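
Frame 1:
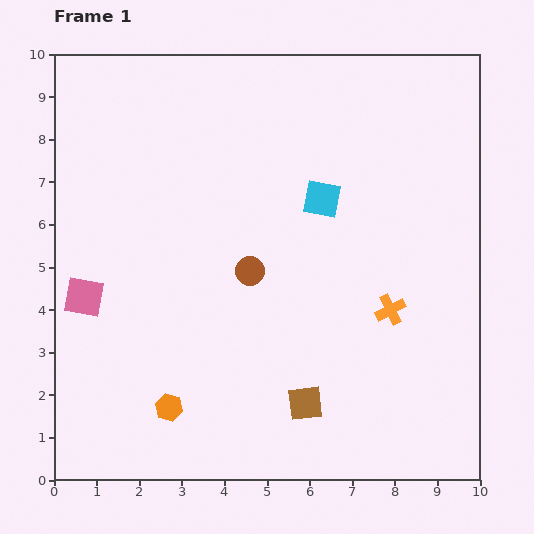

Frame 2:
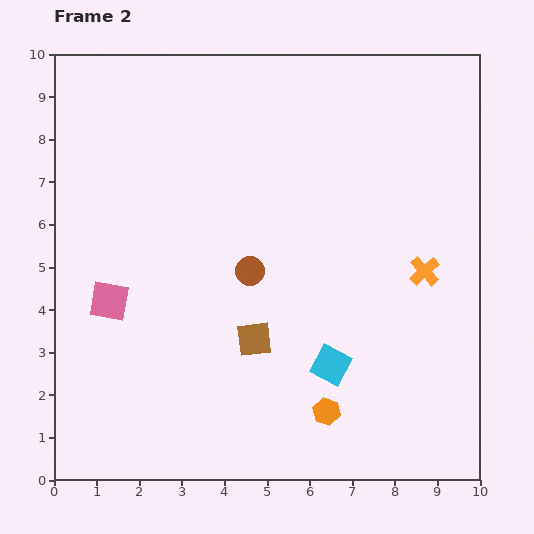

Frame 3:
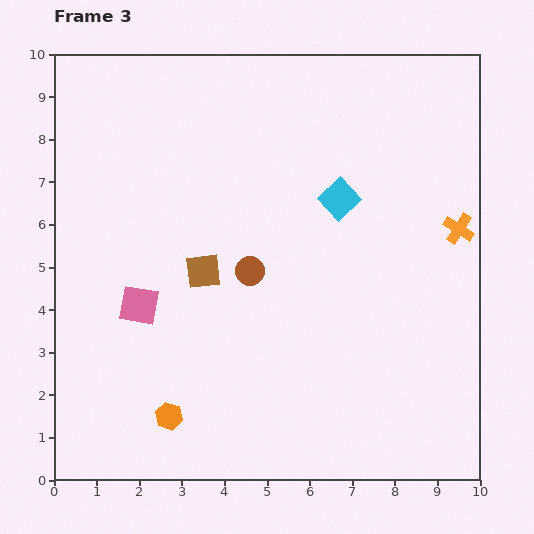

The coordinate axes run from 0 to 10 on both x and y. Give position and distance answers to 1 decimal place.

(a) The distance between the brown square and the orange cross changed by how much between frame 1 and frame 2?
+1.3

Distance in frame 1: 3.0. Distance in frame 2: 4.3.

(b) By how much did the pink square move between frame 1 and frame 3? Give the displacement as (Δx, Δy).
(1.3, -0.2)

The pink square was at (0.7, 4.3) in frame 1 and (2.0, 4.1) in frame 3.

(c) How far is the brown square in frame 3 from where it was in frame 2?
2.0

The brown square moved from (4.7, 3.3) to (3.5, 4.9), a distance of √(1.2² + 1.6²) ≈ 2.0.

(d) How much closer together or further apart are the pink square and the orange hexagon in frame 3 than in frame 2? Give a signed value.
-3.0

Distance in frame 2: 5.7. Distance in frame 3: 2.7.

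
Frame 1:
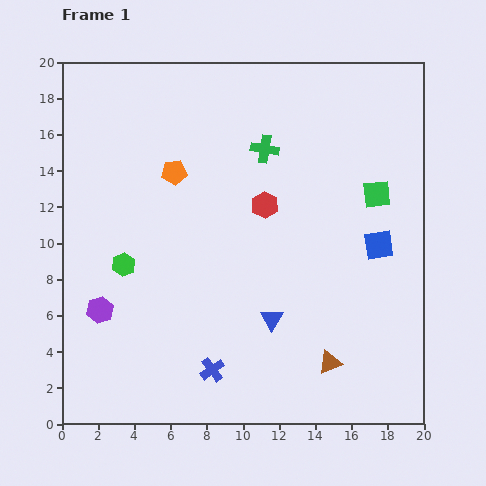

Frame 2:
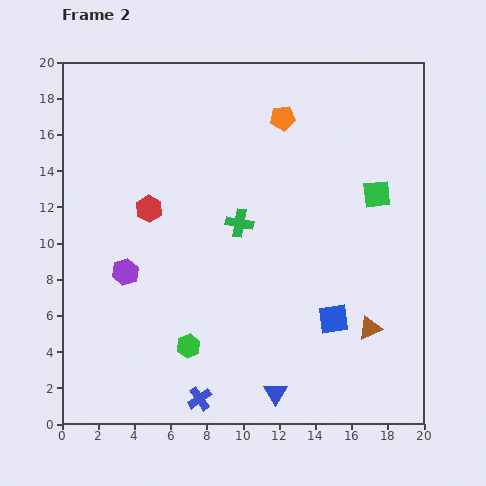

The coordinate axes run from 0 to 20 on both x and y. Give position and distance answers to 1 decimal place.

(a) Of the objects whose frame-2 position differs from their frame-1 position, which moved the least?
the blue cross

(moved 1.7)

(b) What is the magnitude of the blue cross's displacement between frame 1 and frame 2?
1.7

The blue cross moved from (8.3, 3.0) to (7.6, 1.4), a distance of √(0.7² + 1.6²) ≈ 1.7.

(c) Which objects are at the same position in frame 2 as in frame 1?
the green square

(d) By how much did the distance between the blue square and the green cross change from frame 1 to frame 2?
-0.8

Distance in frame 1: 8.2. Distance in frame 2: 7.4.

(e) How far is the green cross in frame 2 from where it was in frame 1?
4.3

The green cross moved from (11.2, 15.2) to (9.8, 11.1), a distance of √(1.4² + 4.1²) ≈ 4.3.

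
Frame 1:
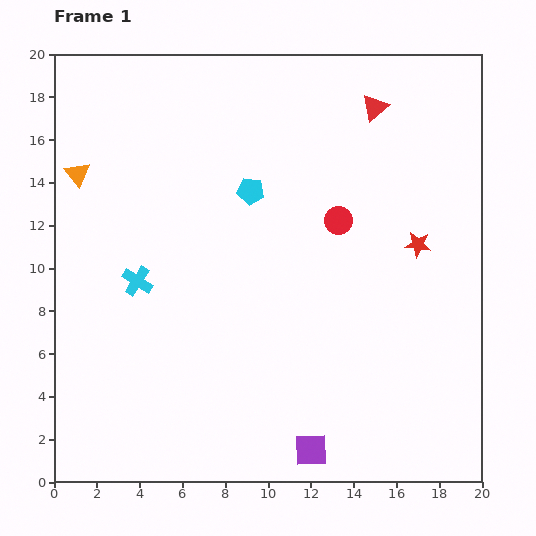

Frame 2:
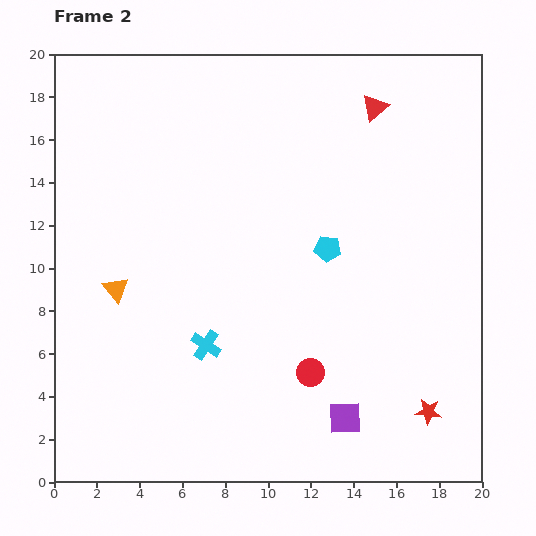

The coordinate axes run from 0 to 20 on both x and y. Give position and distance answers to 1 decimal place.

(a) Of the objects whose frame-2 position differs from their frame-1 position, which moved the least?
the purple square

(moved 2.2)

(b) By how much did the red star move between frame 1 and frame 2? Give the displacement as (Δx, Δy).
(0.5, -7.8)

The red star was at (17.0, 11.1) in frame 1 and (17.5, 3.3) in frame 2.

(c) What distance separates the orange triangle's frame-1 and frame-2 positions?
5.7

The orange triangle moved from (1.1, 14.4) to (2.9, 9.0), a distance of √(1.8² + 5.4²) ≈ 5.7.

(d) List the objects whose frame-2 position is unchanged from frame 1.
the red triangle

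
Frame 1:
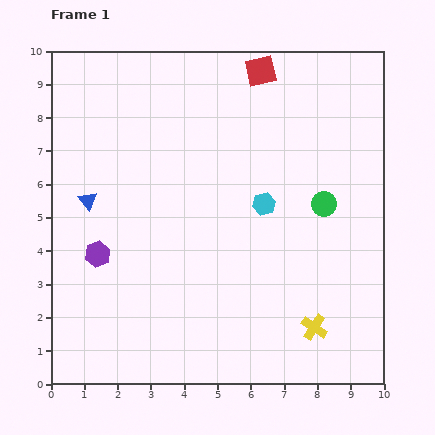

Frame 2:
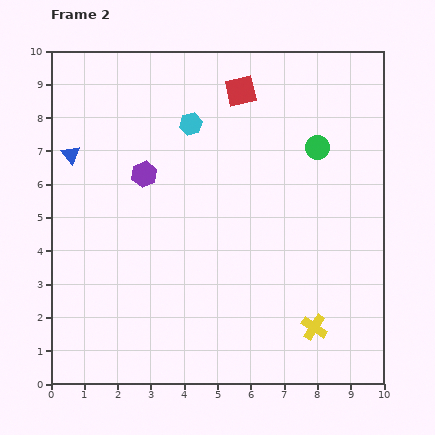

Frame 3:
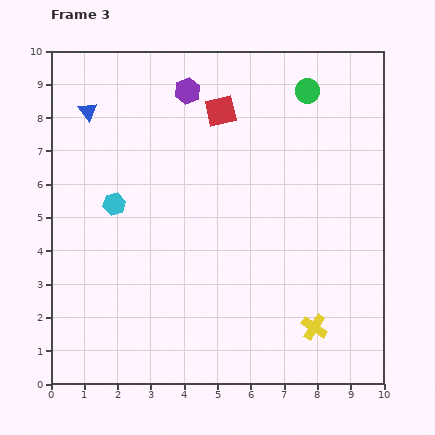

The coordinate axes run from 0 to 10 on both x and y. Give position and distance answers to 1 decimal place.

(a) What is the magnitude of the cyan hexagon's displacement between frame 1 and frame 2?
3.3

The cyan hexagon moved from (6.4, 5.4) to (4.2, 7.8), a distance of √(2.2² + 2.4²) ≈ 3.3.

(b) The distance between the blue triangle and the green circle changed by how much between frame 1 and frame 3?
-0.5

Distance in frame 1: 7.1. Distance in frame 3: 6.6.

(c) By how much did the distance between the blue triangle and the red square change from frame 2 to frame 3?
-1.4

Distance in frame 2: 5.4. Distance in frame 3: 4.0.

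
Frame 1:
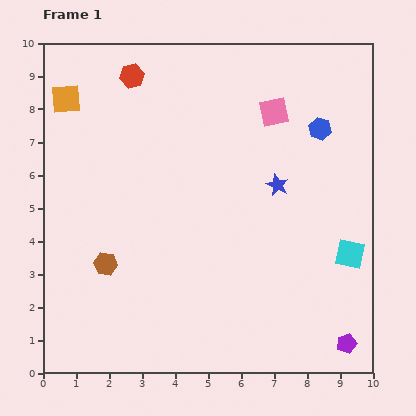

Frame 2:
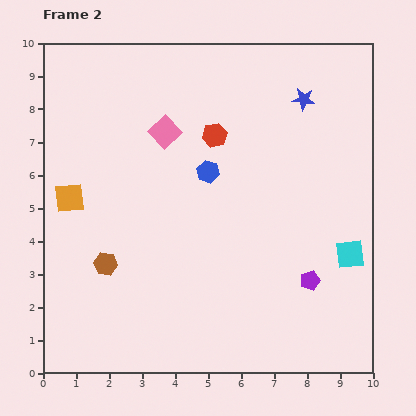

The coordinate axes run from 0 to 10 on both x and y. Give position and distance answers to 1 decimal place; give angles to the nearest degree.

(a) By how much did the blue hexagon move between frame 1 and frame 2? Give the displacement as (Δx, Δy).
(-3.4, -1.3)

The blue hexagon was at (8.4, 7.4) in frame 1 and (5.0, 6.1) in frame 2.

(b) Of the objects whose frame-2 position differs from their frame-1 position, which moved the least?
the purple pentagon

(moved 2.2)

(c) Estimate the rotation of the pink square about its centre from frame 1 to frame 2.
32° counter-clockwise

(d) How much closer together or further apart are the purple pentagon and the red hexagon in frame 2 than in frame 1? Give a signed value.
-5.1

Distance in frame 1: 10.4. Distance in frame 2: 5.3.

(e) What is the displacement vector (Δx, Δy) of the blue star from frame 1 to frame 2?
(0.8, 2.6)

The blue star was at (7.1, 5.7) in frame 1 and (7.9, 8.3) in frame 2.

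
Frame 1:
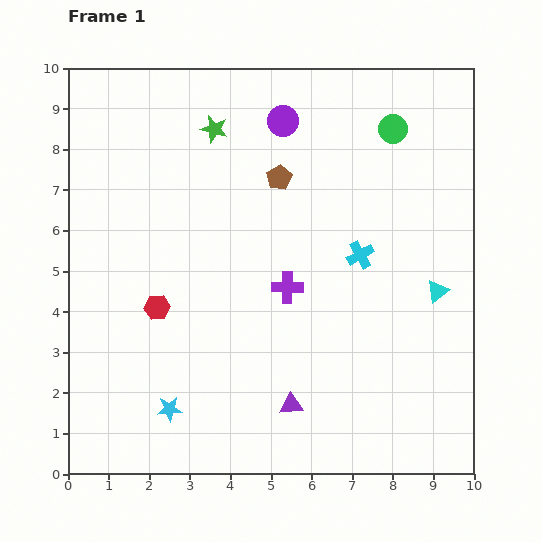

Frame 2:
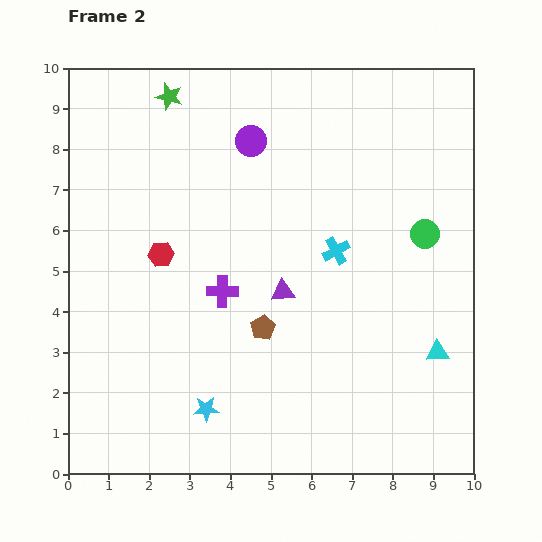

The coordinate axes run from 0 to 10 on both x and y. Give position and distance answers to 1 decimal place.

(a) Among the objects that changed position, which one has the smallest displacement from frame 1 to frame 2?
the cyan cross

(moved 0.6)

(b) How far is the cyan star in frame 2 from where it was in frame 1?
0.9

The cyan star moved from (2.5, 1.6) to (3.4, 1.6), a distance of √(0.9² + 0.0²) ≈ 0.9.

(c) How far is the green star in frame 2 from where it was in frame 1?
1.4

The green star moved from (3.6, 8.5) to (2.5, 9.3), a distance of √(1.1² + 0.8²) ≈ 1.4.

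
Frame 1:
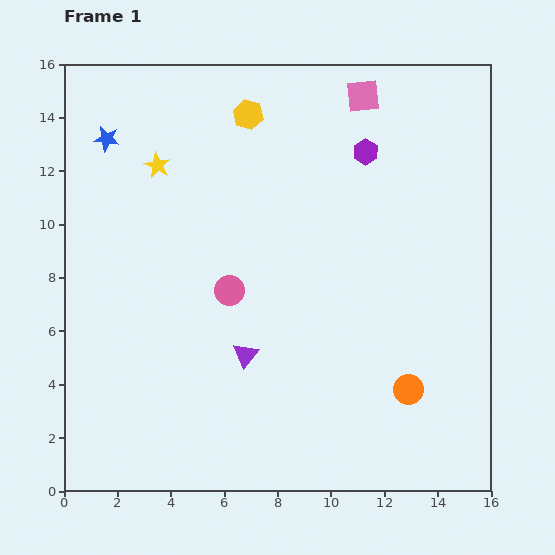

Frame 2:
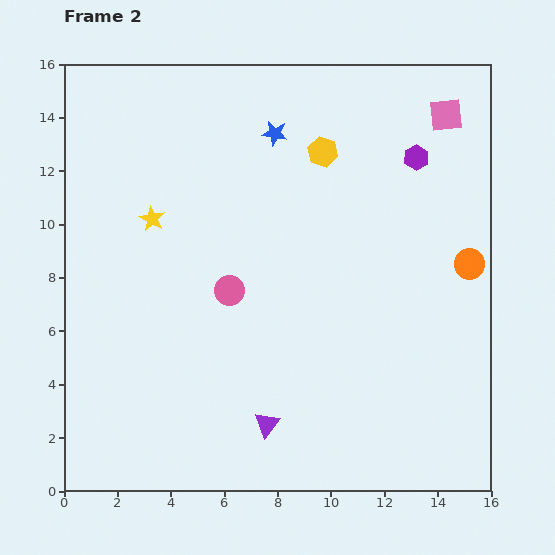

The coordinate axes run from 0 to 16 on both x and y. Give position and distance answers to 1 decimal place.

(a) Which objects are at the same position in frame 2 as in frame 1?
the pink circle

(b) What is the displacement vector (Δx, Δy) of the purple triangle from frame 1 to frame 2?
(0.8, -2.6)

The purple triangle was at (6.8, 5.1) in frame 1 and (7.6, 2.5) in frame 2.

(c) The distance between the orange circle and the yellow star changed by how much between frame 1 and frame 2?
-0.6

Distance in frame 1: 12.6. Distance in frame 2: 12.0.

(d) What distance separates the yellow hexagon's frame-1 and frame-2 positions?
3.1

The yellow hexagon moved from (6.9, 14.1) to (9.7, 12.7), a distance of √(2.8² + 1.4²) ≈ 3.1.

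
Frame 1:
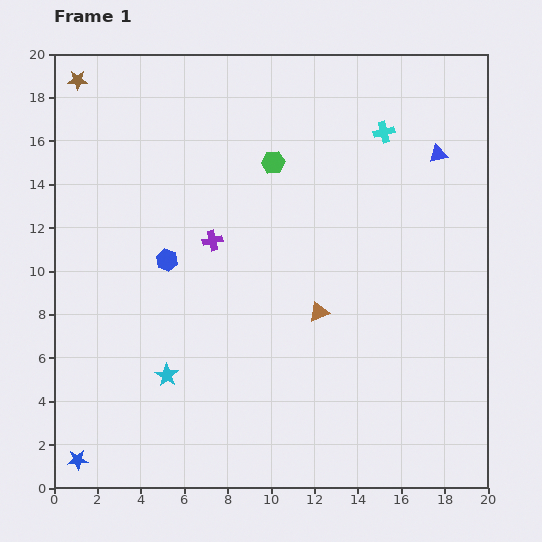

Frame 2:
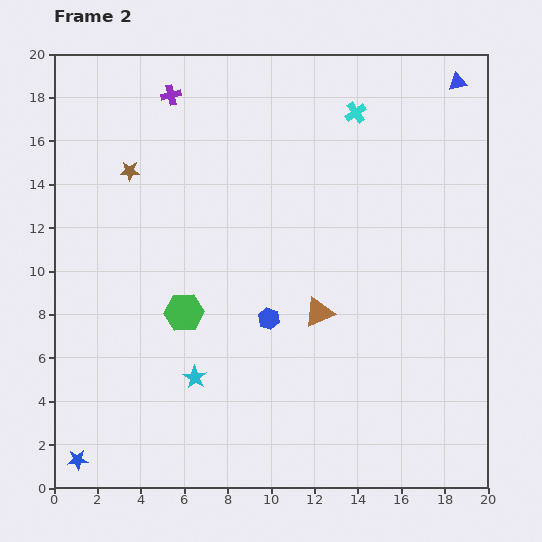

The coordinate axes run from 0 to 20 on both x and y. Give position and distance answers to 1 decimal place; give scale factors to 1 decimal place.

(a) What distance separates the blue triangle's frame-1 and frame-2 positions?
3.4

The blue triangle moved from (17.7, 15.4) to (18.6, 18.7), a distance of √(0.9² + 3.3²) ≈ 3.4.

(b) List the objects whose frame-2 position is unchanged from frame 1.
the blue star, the brown triangle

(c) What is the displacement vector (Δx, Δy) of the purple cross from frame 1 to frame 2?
(-1.9, 6.7)

The purple cross was at (7.3, 11.4) in frame 1 and (5.4, 18.1) in frame 2.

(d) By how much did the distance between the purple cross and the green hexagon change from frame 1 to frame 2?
+5.4

Distance in frame 1: 4.6. Distance in frame 2: 10.0.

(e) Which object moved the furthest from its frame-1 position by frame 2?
the green hexagon

(moved 8.0; next 7.0)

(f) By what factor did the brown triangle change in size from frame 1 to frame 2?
1.5×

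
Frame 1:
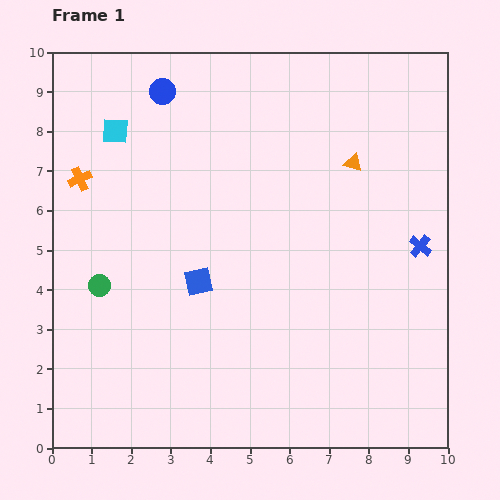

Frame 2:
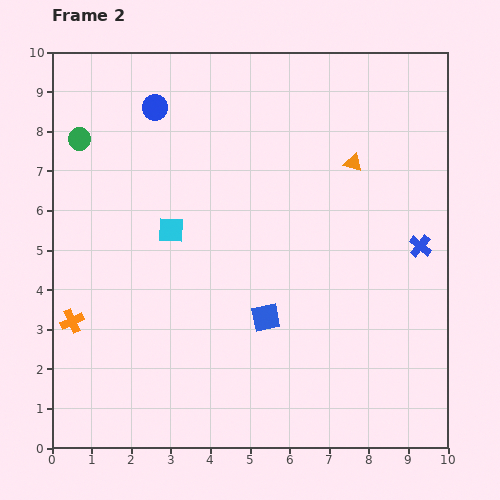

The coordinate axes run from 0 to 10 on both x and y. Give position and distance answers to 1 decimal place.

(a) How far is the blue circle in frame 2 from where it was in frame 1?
0.4

The blue circle moved from (2.8, 9.0) to (2.6, 8.6), a distance of √(0.2² + 0.4²) ≈ 0.4.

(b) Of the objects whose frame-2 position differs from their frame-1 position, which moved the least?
the blue circle

(moved 0.4)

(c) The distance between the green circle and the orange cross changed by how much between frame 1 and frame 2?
+1.9

Distance in frame 1: 2.7. Distance in frame 2: 4.6.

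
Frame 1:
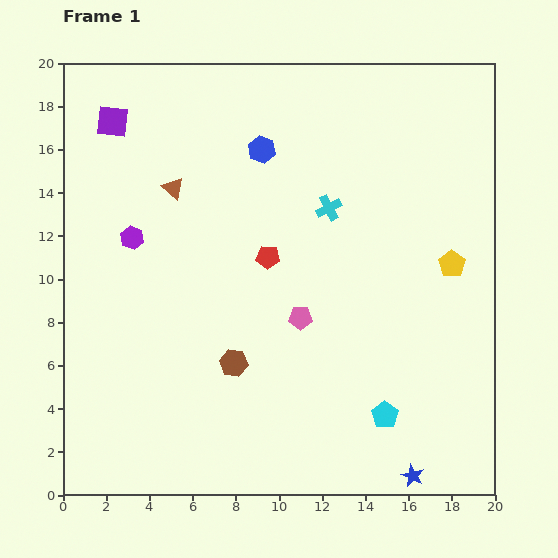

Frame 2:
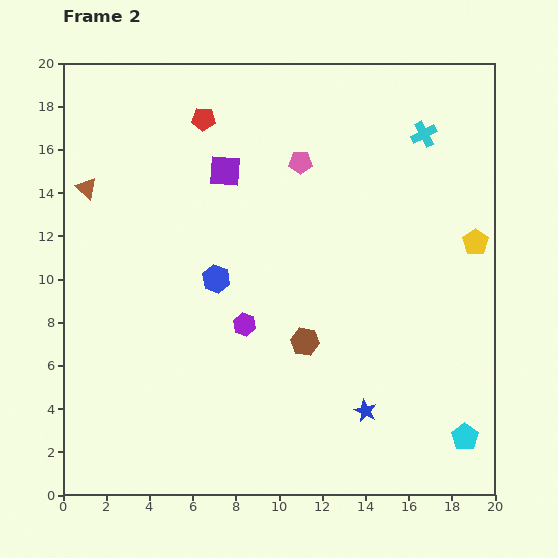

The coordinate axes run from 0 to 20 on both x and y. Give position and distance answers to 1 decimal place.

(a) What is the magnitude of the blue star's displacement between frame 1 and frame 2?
3.7

The blue star moved from (16.2, 0.9) to (14.0, 3.9), a distance of √(2.2² + 3.0²) ≈ 3.7.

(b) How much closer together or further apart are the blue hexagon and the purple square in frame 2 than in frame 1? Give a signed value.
-2.0

Distance in frame 1: 7.0. Distance in frame 2: 5.0.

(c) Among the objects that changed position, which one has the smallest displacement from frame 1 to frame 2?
the yellow pentagon

(moved 1.5)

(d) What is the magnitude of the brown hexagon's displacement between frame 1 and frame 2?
3.4

The brown hexagon moved from (7.9, 6.1) to (11.2, 7.1), a distance of √(3.3² + 1.0²) ≈ 3.4.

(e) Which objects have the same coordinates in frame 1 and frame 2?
none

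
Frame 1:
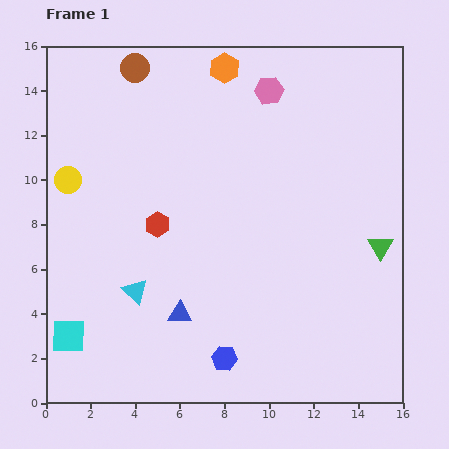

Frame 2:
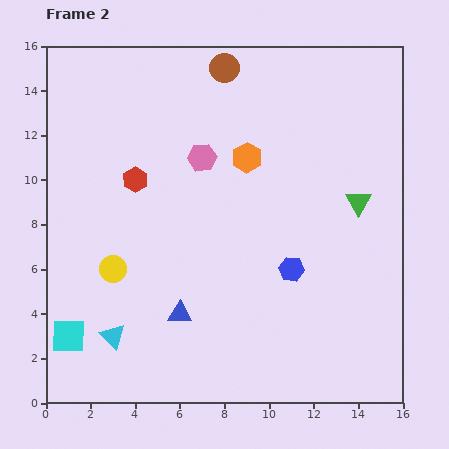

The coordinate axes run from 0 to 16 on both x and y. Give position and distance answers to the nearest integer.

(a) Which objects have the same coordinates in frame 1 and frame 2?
the cyan square, the blue triangle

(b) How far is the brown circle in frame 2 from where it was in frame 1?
4

The brown circle moved from (4, 15) to (8, 15), a distance of √(4² + 0²) ≈ 4.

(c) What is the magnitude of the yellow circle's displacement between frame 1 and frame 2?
4

The yellow circle moved from (1, 10) to (3, 6), a distance of √(2² + 4²) ≈ 4.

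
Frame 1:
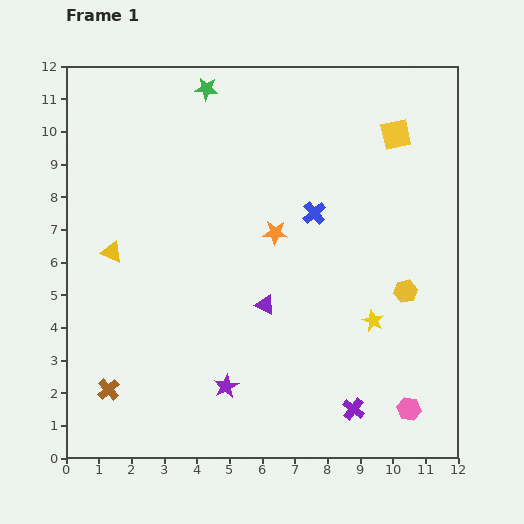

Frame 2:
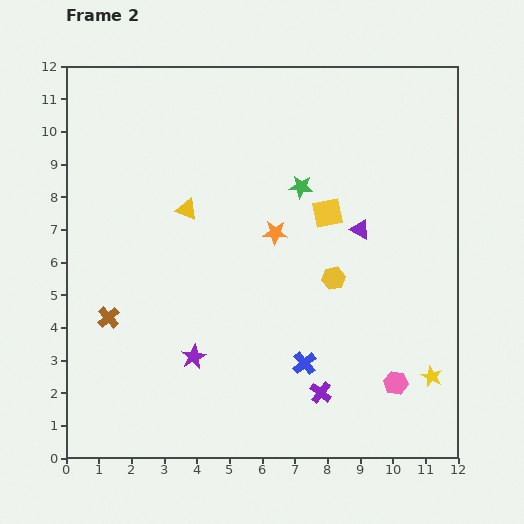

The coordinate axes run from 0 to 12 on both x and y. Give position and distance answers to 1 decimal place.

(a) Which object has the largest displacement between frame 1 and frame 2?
the blue cross

(moved 4.6; next 4.2)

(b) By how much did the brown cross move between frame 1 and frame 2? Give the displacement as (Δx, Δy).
(0.0, 2.2)

The brown cross was at (1.3, 2.1) in frame 1 and (1.3, 4.3) in frame 2.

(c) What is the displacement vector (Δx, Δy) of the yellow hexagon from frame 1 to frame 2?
(-2.2, 0.4)

The yellow hexagon was at (10.4, 5.1) in frame 1 and (8.2, 5.5) in frame 2.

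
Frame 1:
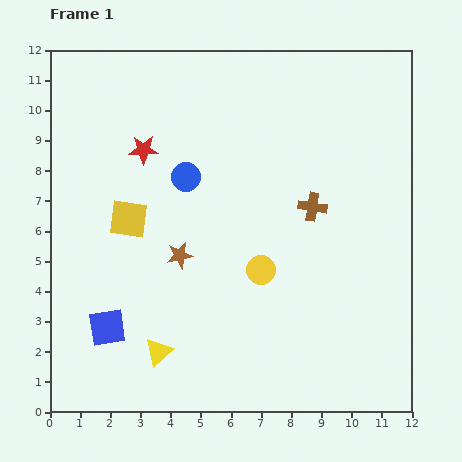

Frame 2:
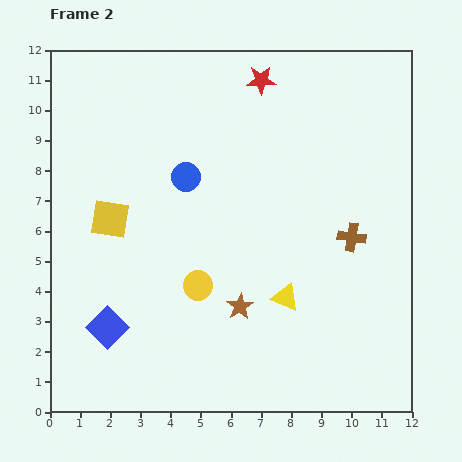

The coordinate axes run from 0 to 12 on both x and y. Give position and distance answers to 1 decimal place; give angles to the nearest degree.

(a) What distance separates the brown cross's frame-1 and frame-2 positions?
1.6

The brown cross moved from (8.7, 6.8) to (10.0, 5.8), a distance of √(1.3² + 1.0²) ≈ 1.6.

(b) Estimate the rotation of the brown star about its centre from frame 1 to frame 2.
21° counter-clockwise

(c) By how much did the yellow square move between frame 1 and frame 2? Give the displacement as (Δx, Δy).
(-0.6, 0.0)

The yellow square was at (2.6, 6.4) in frame 1 and (2.0, 6.4) in frame 2.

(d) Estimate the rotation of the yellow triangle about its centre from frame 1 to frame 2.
55° counter-clockwise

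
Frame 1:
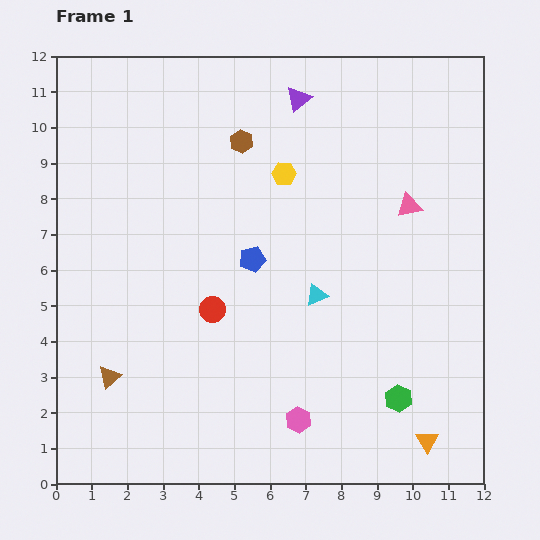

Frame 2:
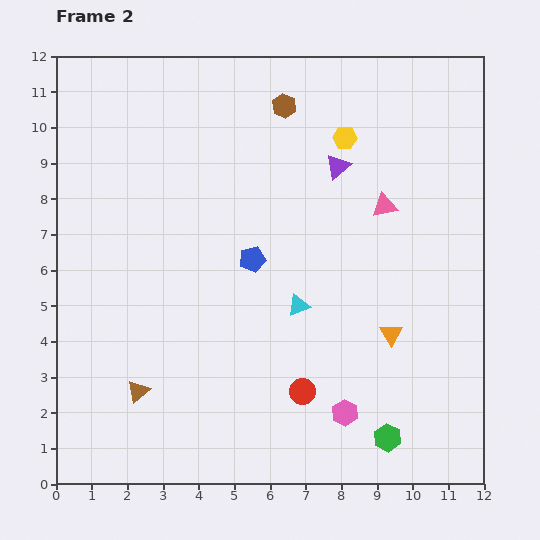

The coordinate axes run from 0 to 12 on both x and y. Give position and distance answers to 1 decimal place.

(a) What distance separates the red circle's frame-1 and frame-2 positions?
3.4

The red circle moved from (4.4, 4.9) to (6.9, 2.6), a distance of √(2.5² + 2.3²) ≈ 3.4.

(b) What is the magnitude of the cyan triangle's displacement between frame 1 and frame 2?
0.6

The cyan triangle moved from (7.3, 5.3) to (6.8, 5.0), a distance of √(0.5² + 0.3²) ≈ 0.6.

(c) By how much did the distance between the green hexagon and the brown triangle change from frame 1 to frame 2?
-1.0

Distance in frame 1: 8.1. Distance in frame 2: 7.1.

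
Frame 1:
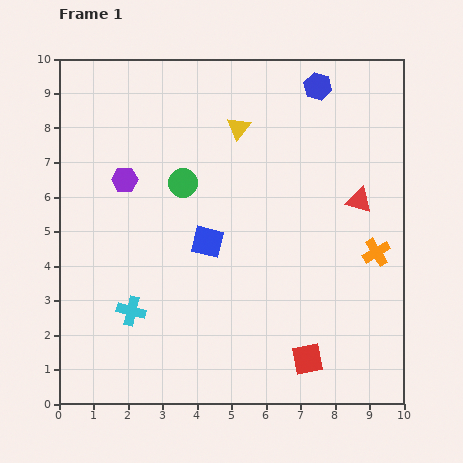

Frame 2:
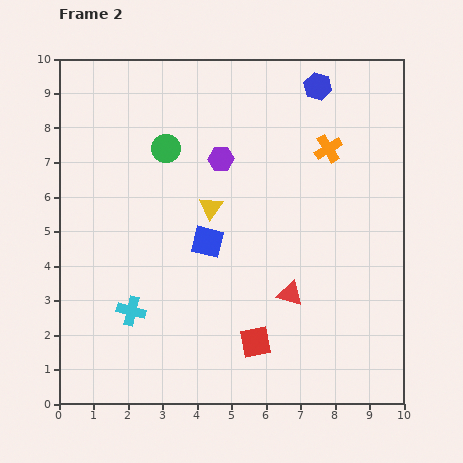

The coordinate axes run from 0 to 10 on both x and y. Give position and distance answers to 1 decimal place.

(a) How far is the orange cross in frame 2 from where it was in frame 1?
3.3

The orange cross moved from (9.2, 4.4) to (7.8, 7.4), a distance of √(1.4² + 3.0²) ≈ 3.3.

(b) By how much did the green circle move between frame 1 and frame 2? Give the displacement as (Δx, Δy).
(-0.5, 1.0)

The green circle was at (3.6, 6.4) in frame 1 and (3.1, 7.4) in frame 2.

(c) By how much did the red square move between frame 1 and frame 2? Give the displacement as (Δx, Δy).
(-1.5, 0.5)

The red square was at (7.2, 1.3) in frame 1 and (5.7, 1.8) in frame 2.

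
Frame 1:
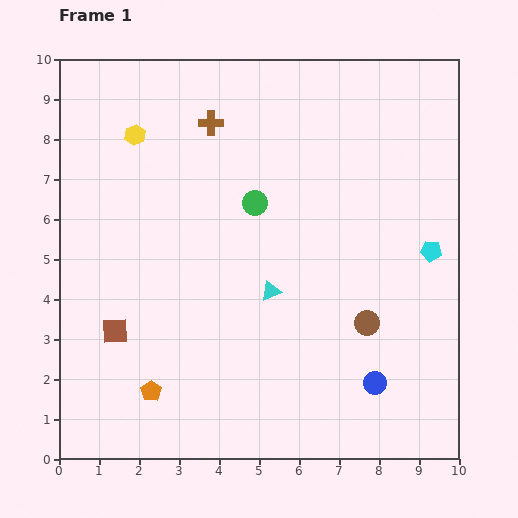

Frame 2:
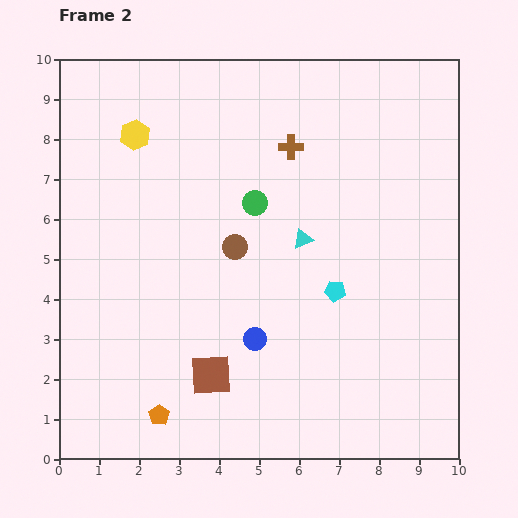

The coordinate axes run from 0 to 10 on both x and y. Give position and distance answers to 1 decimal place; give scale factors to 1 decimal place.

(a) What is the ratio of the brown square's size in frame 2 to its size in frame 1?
1.6×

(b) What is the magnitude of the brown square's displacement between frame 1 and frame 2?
2.6

The brown square moved from (1.4, 3.2) to (3.8, 2.1), a distance of √(2.4² + 1.1²) ≈ 2.6.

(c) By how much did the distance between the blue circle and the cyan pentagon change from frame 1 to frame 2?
-1.3

Distance in frame 1: 3.6. Distance in frame 2: 2.3.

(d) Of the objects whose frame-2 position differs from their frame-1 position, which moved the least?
the orange pentagon

(moved 0.6)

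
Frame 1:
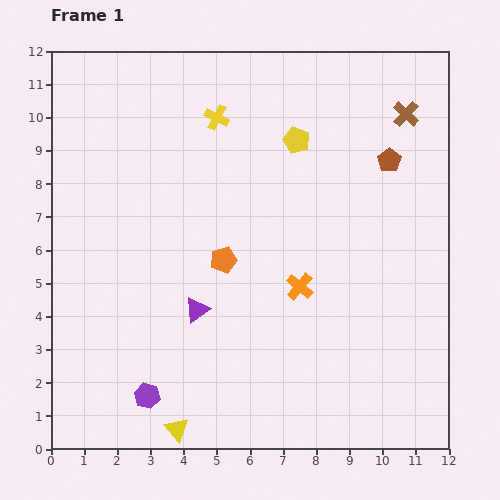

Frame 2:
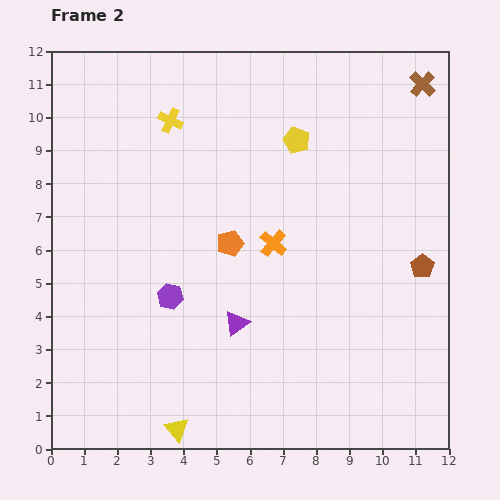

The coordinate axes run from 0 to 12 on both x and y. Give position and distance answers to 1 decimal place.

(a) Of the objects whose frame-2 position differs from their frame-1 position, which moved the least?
the orange pentagon

(moved 0.5)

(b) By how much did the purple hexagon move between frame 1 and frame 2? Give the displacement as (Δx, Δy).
(0.7, 3.0)

The purple hexagon was at (2.9, 1.6) in frame 1 and (3.6, 4.6) in frame 2.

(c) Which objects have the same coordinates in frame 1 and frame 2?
the yellow pentagon, the yellow triangle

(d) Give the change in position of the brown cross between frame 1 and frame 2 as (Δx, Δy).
(0.5, 0.9)

The brown cross was at (10.7, 10.1) in frame 1 and (11.2, 11.0) in frame 2.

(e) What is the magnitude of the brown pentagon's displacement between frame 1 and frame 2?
3.4

The brown pentagon moved from (10.2, 8.7) to (11.2, 5.5), a distance of √(1.0² + 3.2²) ≈ 3.4.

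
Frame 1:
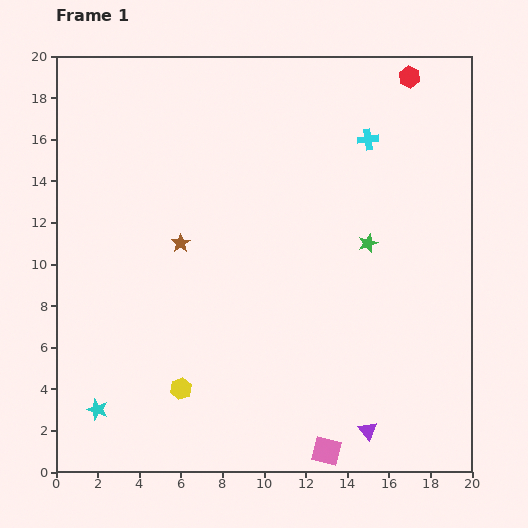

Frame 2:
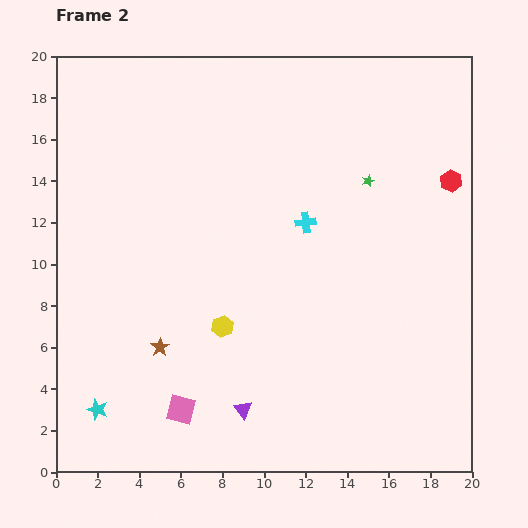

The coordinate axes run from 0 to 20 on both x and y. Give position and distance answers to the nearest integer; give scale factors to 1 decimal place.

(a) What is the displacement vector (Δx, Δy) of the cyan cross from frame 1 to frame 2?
(-3, -4)

The cyan cross was at (15, 16) in frame 1 and (12, 12) in frame 2.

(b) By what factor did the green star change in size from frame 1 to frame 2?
0.6×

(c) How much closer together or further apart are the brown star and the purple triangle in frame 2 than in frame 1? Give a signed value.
-8

Distance in frame 1: 13. Distance in frame 2: 5.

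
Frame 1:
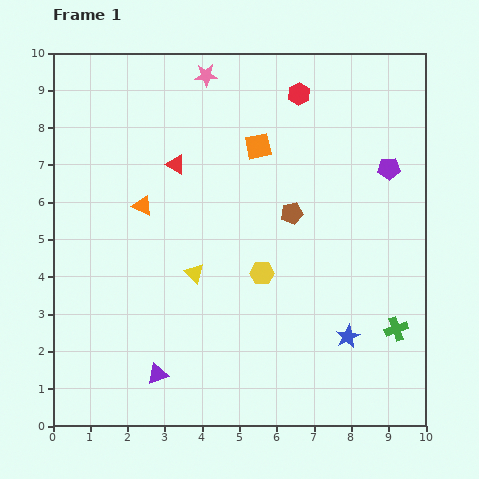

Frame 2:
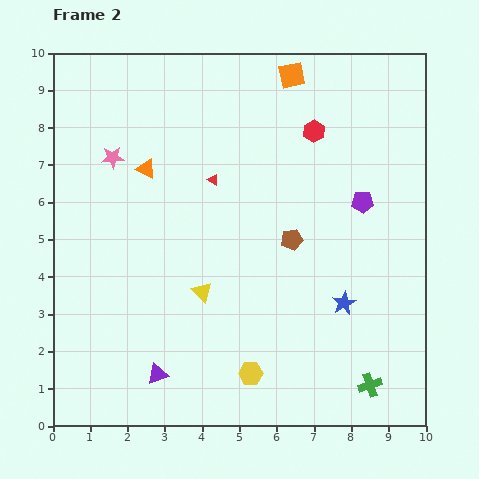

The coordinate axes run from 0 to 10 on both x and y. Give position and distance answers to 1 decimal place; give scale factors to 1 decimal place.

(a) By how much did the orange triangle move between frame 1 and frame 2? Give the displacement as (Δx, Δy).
(0.1, 1.0)

The orange triangle was at (2.4, 5.9) in frame 1 and (2.5, 6.9) in frame 2.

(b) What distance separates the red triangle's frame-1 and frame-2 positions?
1.1

The red triangle moved from (3.3, 7.0) to (4.3, 6.6), a distance of √(1.0² + 0.4²) ≈ 1.1.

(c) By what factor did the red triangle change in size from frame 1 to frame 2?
0.6×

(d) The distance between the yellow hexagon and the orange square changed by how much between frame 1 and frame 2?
+4.7

Distance in frame 1: 3.4. Distance in frame 2: 8.1.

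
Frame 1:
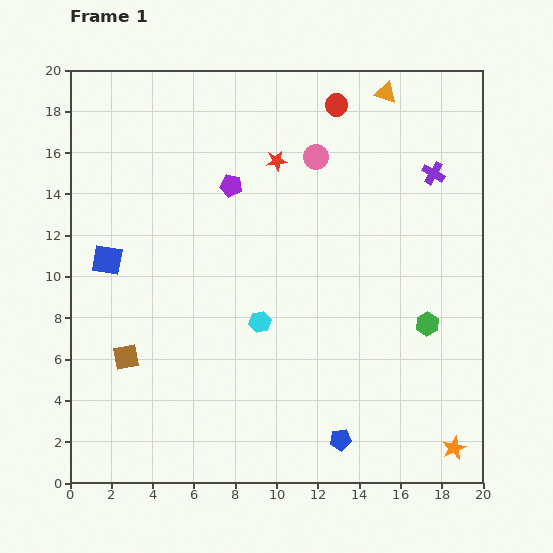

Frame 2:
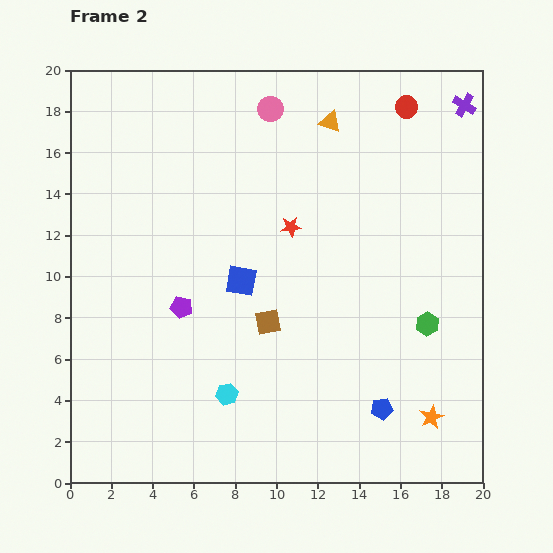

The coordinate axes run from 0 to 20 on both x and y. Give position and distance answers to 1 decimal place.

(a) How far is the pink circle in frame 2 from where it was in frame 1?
3.2

The pink circle moved from (11.9, 15.8) to (9.7, 18.1), a distance of √(2.2² + 2.3²) ≈ 3.2.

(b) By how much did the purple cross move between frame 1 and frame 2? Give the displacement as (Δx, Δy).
(1.5, 3.3)

The purple cross was at (17.6, 15.0) in frame 1 and (19.1, 18.3) in frame 2.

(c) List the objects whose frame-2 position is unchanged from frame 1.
the green hexagon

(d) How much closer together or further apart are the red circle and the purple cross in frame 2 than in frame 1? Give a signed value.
-2.9

Distance in frame 1: 5.7. Distance in frame 2: 2.8.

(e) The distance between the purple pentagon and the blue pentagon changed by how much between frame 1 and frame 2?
-2.5

Distance in frame 1: 13.4. Distance in frame 2: 10.9.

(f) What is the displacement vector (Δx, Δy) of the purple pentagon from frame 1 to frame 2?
(-2.4, -5.9)

The purple pentagon was at (7.8, 14.4) in frame 1 and (5.4, 8.5) in frame 2.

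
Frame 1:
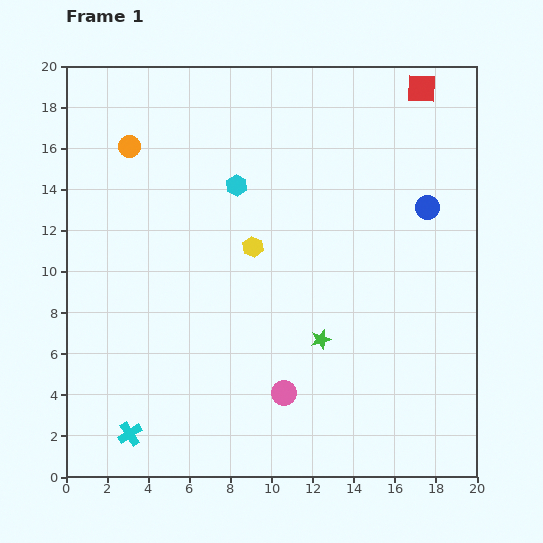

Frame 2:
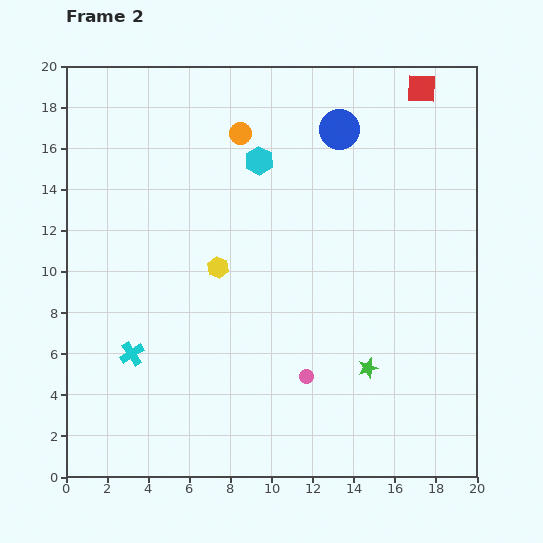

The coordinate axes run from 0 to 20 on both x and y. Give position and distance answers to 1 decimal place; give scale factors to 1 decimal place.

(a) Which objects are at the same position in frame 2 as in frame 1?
the red square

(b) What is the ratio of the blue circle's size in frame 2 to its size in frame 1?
1.7×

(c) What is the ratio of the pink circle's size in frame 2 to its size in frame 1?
0.6×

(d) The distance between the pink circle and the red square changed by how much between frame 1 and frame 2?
-1.1

Distance in frame 1: 16.2. Distance in frame 2: 15.1.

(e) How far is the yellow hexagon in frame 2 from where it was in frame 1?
2.0

The yellow hexagon moved from (9.1, 11.2) to (7.4, 10.2), a distance of √(1.7² + 1.0²) ≈ 2.0.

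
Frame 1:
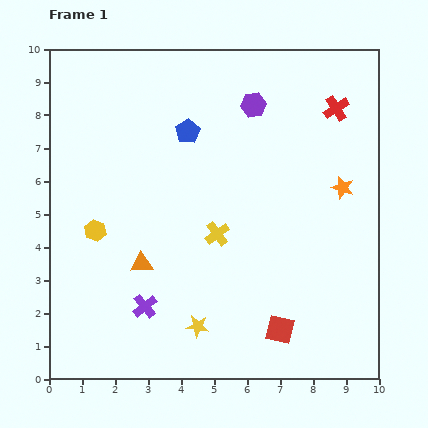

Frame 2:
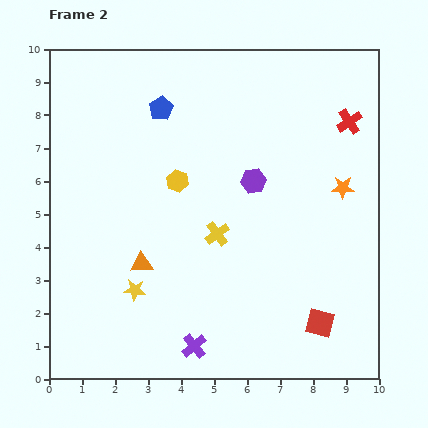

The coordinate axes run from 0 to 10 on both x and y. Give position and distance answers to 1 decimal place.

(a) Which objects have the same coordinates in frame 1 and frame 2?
the orange star, the yellow cross, the orange triangle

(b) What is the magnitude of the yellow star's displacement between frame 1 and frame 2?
2.2

The yellow star moved from (4.5, 1.6) to (2.6, 2.7), a distance of √(1.9² + 1.1²) ≈ 2.2.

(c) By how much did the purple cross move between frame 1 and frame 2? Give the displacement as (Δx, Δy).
(1.5, -1.2)

The purple cross was at (2.9, 2.2) in frame 1 and (4.4, 1.0) in frame 2.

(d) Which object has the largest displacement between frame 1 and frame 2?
the yellow hexagon

(moved 2.9; next 2.3)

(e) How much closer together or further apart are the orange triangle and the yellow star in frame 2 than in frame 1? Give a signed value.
-1.7

Distance in frame 1: 2.5. Distance in frame 2: 0.8.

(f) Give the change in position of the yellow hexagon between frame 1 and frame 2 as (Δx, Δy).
(2.5, 1.5)

The yellow hexagon was at (1.4, 4.5) in frame 1 and (3.9, 6.0) in frame 2.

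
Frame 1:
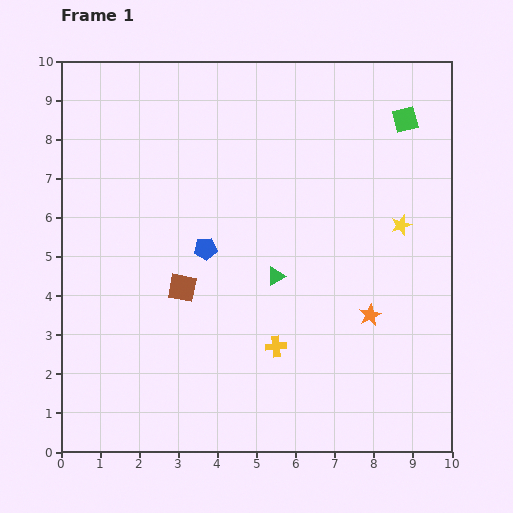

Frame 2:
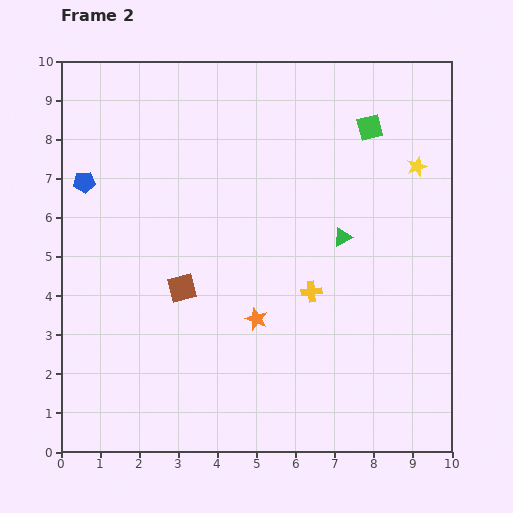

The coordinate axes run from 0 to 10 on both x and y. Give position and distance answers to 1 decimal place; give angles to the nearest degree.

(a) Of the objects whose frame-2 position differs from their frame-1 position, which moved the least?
the green square

(moved 0.9)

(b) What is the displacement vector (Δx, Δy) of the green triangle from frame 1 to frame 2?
(1.7, 1.0)

The green triangle was at (5.5, 4.5) in frame 1 and (7.2, 5.5) in frame 2.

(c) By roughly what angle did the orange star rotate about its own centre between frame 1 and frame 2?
24° counter-clockwise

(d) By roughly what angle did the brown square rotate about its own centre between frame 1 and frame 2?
26° counter-clockwise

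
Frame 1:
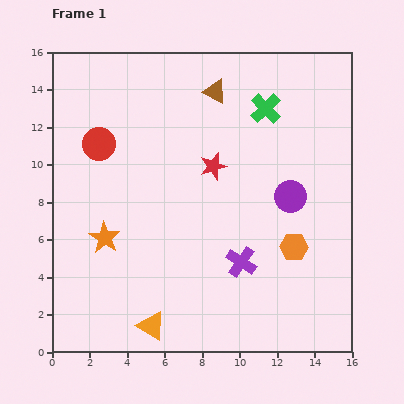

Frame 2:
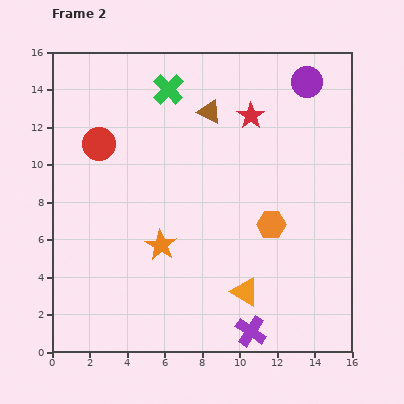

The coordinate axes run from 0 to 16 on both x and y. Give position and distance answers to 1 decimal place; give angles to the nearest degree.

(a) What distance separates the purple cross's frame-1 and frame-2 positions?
3.7

The purple cross moved from (10.1, 4.8) to (10.6, 1.1), a distance of √(0.5² + 3.7²) ≈ 3.7.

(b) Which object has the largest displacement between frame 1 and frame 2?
the purple circle

(moved 6.2; next 5.3)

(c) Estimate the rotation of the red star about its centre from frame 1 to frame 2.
20° counter-clockwise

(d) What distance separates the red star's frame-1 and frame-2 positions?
3.4

The red star moved from (8.6, 9.9) to (10.6, 12.6), a distance of √(2.0² + 2.7²) ≈ 3.4.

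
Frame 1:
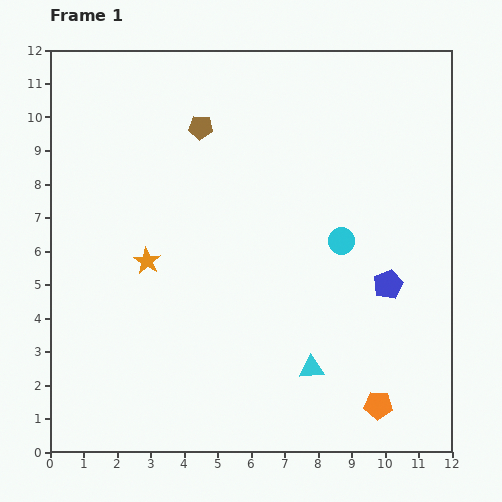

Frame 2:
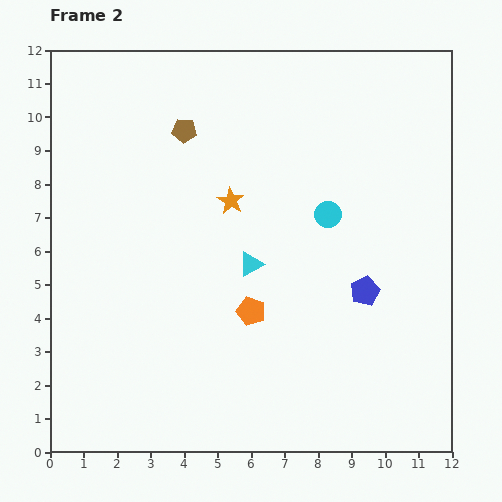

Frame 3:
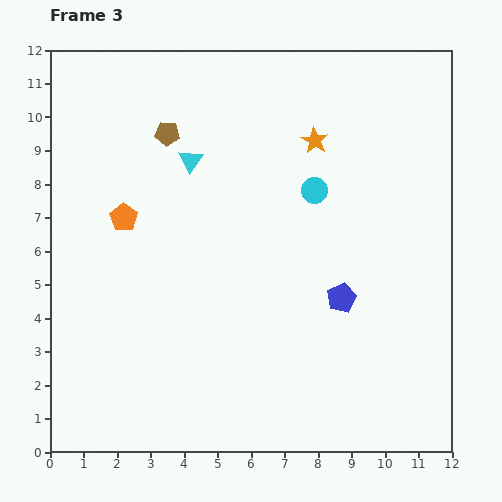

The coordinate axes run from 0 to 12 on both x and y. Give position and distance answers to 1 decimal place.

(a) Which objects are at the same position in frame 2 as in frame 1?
none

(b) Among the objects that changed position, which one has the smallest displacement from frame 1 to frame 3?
the brown pentagon

(moved 1.0)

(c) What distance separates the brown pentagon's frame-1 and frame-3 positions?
1.0

The brown pentagon moved from (4.5, 9.7) to (3.5, 9.5), a distance of √(1.0² + 0.2²) ≈ 1.0.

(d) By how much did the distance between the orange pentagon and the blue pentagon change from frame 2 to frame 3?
+3.4

Distance in frame 2: 3.5. Distance in frame 3: 6.9.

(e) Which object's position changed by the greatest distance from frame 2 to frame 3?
the orange pentagon

(moved 4.7; next 3.6)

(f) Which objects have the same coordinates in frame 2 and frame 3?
none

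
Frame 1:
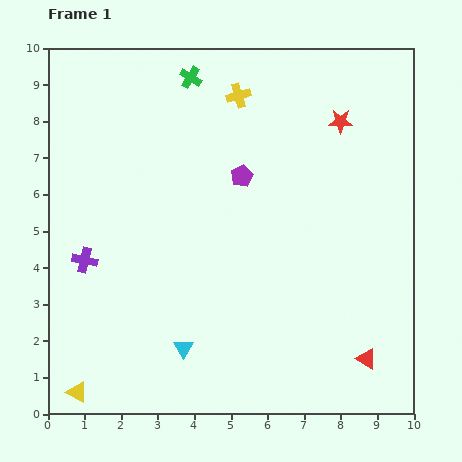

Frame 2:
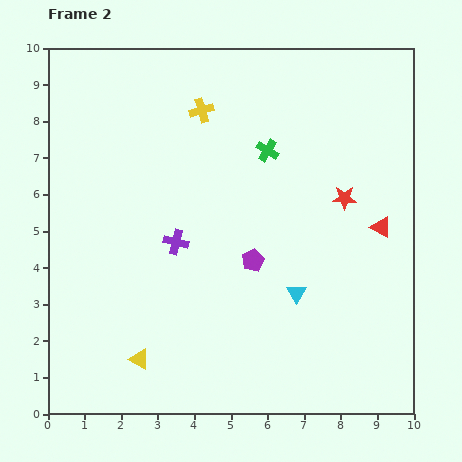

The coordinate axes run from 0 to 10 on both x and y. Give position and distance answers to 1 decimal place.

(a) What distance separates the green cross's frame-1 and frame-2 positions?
2.9

The green cross moved from (3.9, 9.2) to (6.0, 7.2), a distance of √(2.1² + 2.0²) ≈ 2.9.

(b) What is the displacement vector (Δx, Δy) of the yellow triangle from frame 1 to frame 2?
(1.7, 0.9)

The yellow triangle was at (0.8, 0.6) in frame 1 and (2.5, 1.5) in frame 2.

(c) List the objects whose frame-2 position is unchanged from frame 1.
none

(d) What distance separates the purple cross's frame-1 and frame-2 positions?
2.5

The purple cross moved from (1.0, 4.2) to (3.5, 4.7), a distance of √(2.5² + 0.5²) ≈ 2.5.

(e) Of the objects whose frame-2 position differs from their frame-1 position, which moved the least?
the yellow cross

(moved 1.1)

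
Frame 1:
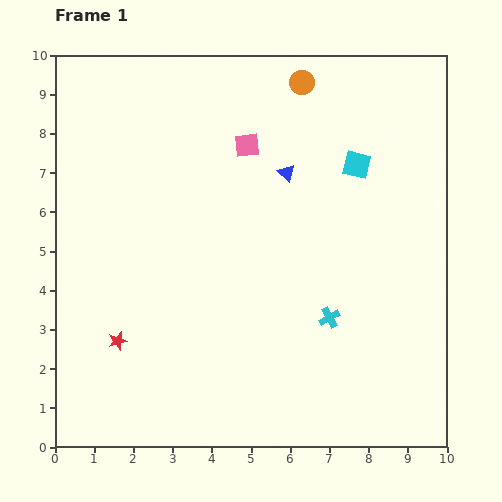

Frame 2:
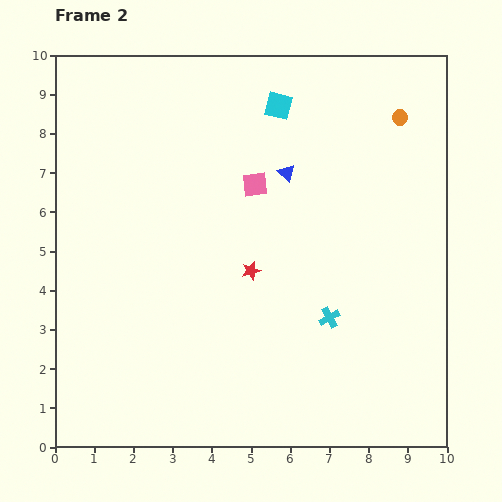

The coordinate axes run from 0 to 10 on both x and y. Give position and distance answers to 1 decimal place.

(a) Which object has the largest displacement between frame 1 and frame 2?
the red star

(moved 3.8; next 2.7)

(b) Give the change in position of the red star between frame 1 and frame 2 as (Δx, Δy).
(3.4, 1.8)

The red star was at (1.6, 2.7) in frame 1 and (5.0, 4.5) in frame 2.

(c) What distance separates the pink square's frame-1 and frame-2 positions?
1.0

The pink square moved from (4.9, 7.7) to (5.1, 6.7), a distance of √(0.2² + 1.0²) ≈ 1.0.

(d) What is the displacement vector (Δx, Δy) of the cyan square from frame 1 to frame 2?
(-2.0, 1.5)

The cyan square was at (7.7, 7.2) in frame 1 and (5.7, 8.7) in frame 2.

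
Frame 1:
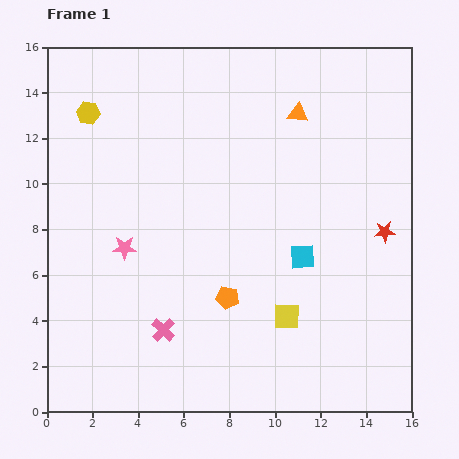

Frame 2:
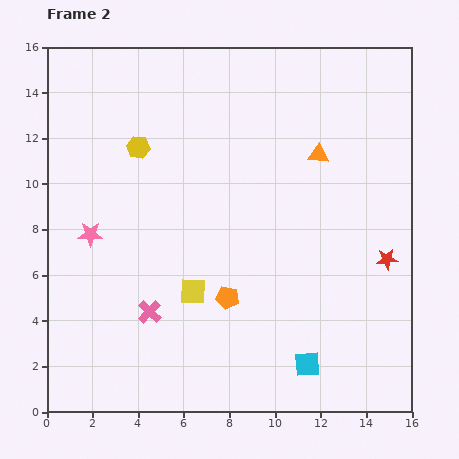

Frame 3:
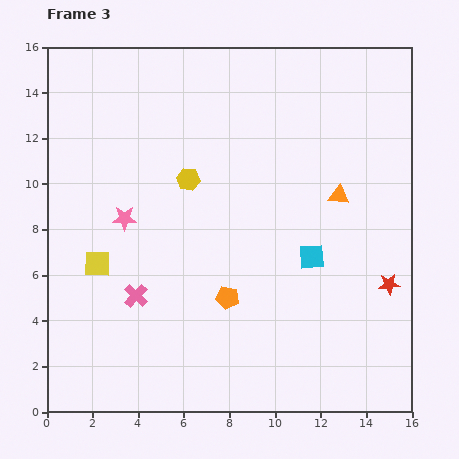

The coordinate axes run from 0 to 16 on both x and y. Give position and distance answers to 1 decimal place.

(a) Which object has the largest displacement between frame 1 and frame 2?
the cyan square

(moved 4.7; next 4.2)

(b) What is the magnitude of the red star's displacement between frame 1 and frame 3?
2.3

The red star moved from (14.8, 7.9) to (15.0, 5.6), a distance of √(0.2² + 2.3²) ≈ 2.3.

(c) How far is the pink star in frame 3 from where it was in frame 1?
1.3

The pink star moved from (3.4, 7.2) to (3.4, 8.5), a distance of √(0.0² + 1.3²) ≈ 1.3.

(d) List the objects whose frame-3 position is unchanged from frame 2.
the orange pentagon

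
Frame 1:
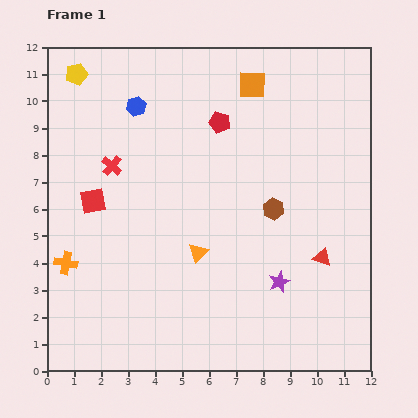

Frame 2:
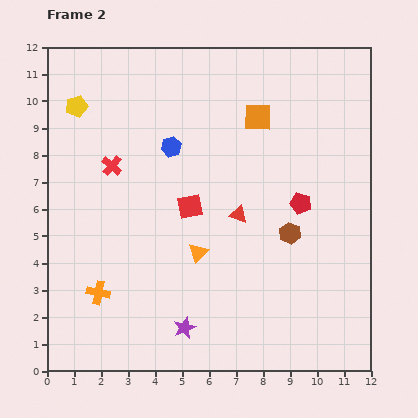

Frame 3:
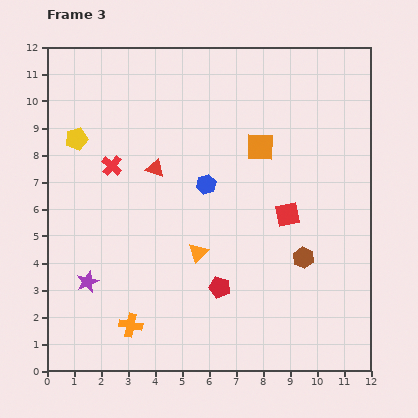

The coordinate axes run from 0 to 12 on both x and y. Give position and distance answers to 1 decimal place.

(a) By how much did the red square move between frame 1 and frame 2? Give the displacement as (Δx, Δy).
(3.6, -0.2)

The red square was at (1.7, 6.3) in frame 1 and (5.3, 6.1) in frame 2.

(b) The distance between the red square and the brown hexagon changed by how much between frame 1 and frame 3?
-5.0

Distance in frame 1: 6.7. Distance in frame 3: 1.7.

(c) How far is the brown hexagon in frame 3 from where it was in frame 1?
2.1

The brown hexagon moved from (8.4, 6.0) to (9.5, 4.2), a distance of √(1.1² + 1.8²) ≈ 2.1.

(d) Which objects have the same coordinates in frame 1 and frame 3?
the red cross, the orange triangle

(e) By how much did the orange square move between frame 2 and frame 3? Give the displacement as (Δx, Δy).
(0.1, -1.1)

The orange square was at (7.8, 9.4) in frame 2 and (7.9, 8.3) in frame 3.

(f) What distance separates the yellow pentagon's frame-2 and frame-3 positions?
1.2

The yellow pentagon moved from (1.1, 9.8) to (1.1, 8.6), a distance of √(0.0² + 1.2²) ≈ 1.2.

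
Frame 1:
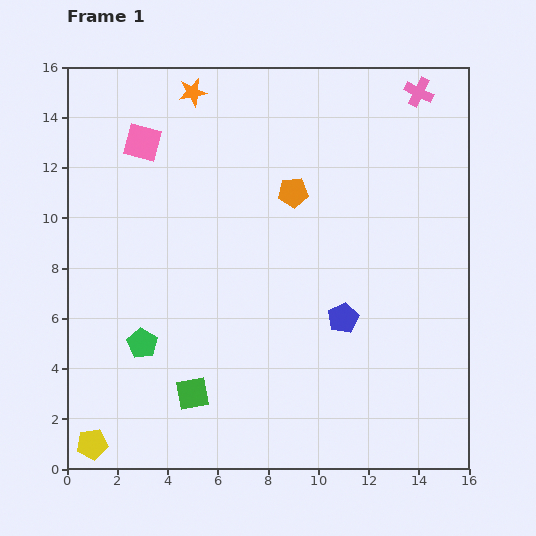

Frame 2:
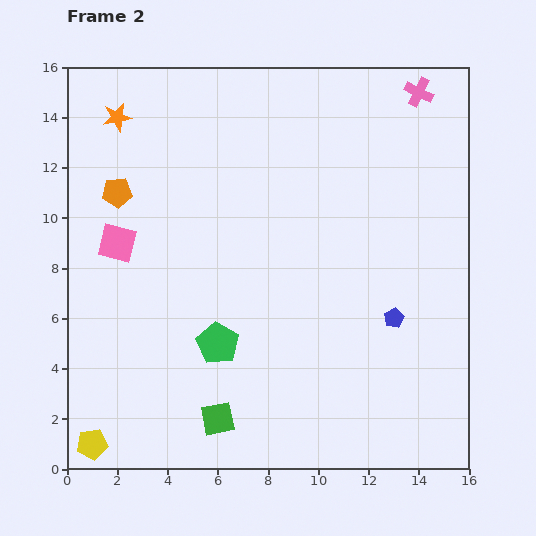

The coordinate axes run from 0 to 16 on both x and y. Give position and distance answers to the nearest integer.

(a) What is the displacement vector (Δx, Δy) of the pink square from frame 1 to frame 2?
(-1, -4)

The pink square was at (3, 13) in frame 1 and (2, 9) in frame 2.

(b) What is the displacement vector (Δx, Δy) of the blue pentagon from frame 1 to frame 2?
(2, 0)

The blue pentagon was at (11, 6) in frame 1 and (13, 6) in frame 2.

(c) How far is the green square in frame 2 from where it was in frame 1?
1

The green square moved from (5, 3) to (6, 2), a distance of √(1² + 1²) ≈ 1.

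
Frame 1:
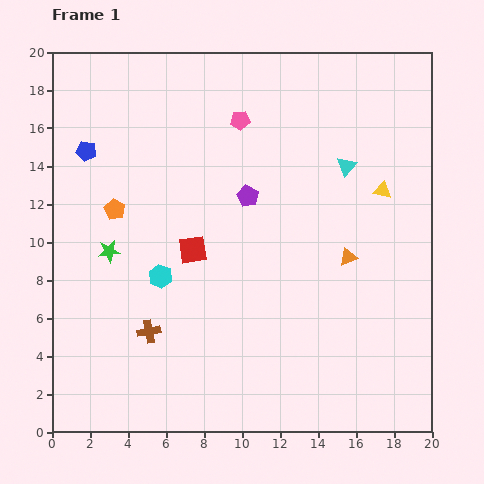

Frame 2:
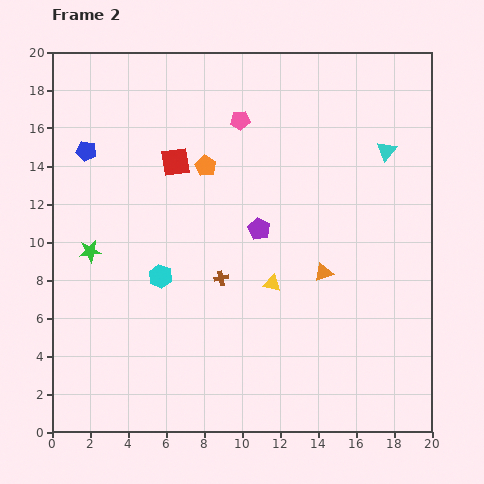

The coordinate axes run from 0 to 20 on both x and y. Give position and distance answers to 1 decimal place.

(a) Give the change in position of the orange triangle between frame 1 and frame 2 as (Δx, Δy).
(-1.3, -0.8)

The orange triangle was at (15.6, 9.2) in frame 1 and (14.3, 8.4) in frame 2.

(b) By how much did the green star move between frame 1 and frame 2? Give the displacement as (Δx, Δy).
(-1.0, 0.0)

The green star was at (3.0, 9.5) in frame 1 and (2.0, 9.5) in frame 2.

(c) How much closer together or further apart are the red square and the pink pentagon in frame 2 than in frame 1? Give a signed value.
-3.2

Distance in frame 1: 7.2. Distance in frame 2: 4.0.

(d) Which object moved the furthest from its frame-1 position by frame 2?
the yellow triangle

(moved 7.6; next 5.3)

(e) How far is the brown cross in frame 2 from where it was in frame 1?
4.7

The brown cross moved from (5.1, 5.3) to (8.9, 8.1), a distance of √(3.8² + 2.8²) ≈ 4.7.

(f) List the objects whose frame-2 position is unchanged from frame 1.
the pink pentagon, the blue pentagon, the cyan hexagon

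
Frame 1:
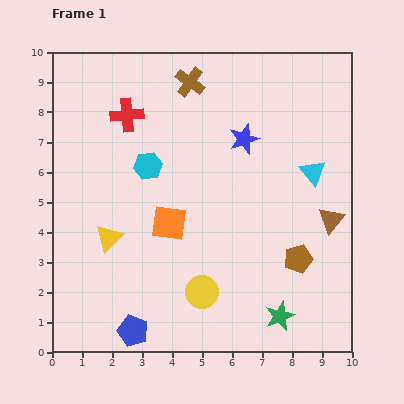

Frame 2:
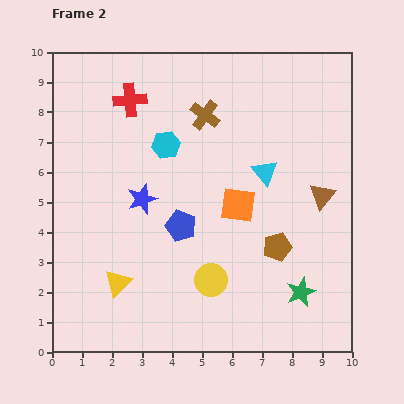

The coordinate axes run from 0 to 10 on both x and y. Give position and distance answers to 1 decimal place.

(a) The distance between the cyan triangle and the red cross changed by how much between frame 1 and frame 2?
-1.4

Distance in frame 1: 6.5. Distance in frame 2: 5.1.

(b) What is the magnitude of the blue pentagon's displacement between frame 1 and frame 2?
3.8

The blue pentagon moved from (2.7, 0.7) to (4.3, 4.2), a distance of √(1.6² + 3.5²) ≈ 3.8.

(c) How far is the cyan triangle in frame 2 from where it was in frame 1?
1.6

The cyan triangle moved from (8.7, 6.0) to (7.1, 6.0), a distance of √(1.6² + 0.0²) ≈ 1.6.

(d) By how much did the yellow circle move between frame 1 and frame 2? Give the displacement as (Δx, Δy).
(0.3, 0.4)

The yellow circle was at (5.0, 2.0) in frame 1 and (5.3, 2.4) in frame 2.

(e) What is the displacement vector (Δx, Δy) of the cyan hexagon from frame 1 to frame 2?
(0.6, 0.7)

The cyan hexagon was at (3.2, 6.2) in frame 1 and (3.8, 6.9) in frame 2.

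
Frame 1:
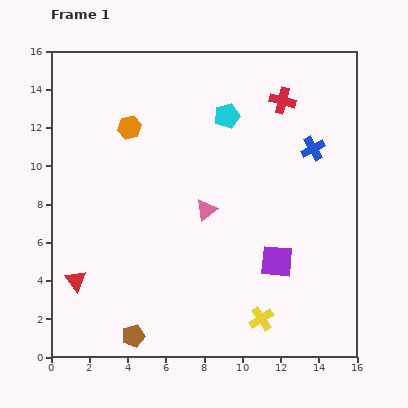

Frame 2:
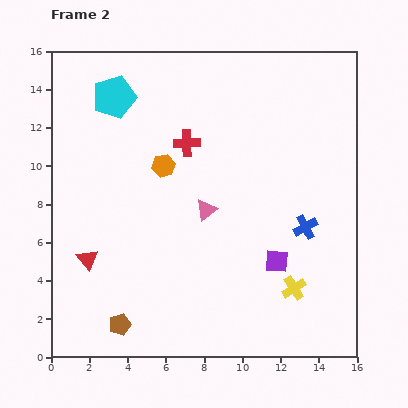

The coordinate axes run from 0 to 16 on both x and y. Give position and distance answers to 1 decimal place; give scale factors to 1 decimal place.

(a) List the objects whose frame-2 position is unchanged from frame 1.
the pink triangle, the purple square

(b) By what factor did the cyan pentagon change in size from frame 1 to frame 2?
1.7×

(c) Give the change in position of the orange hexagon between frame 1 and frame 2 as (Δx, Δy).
(1.8, -2.0)

The orange hexagon was at (4.1, 12.0) in frame 1 and (5.9, 10.0) in frame 2.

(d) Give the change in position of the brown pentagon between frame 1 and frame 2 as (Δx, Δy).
(-0.7, 0.6)

The brown pentagon was at (4.3, 1.1) in frame 1 and (3.6, 1.7) in frame 2.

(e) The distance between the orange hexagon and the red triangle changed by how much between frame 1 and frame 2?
-2.2

Distance in frame 1: 8.5. Distance in frame 2: 6.3.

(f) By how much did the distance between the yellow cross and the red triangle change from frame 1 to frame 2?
+1.0

Distance in frame 1: 9.9. Distance in frame 2: 10.9.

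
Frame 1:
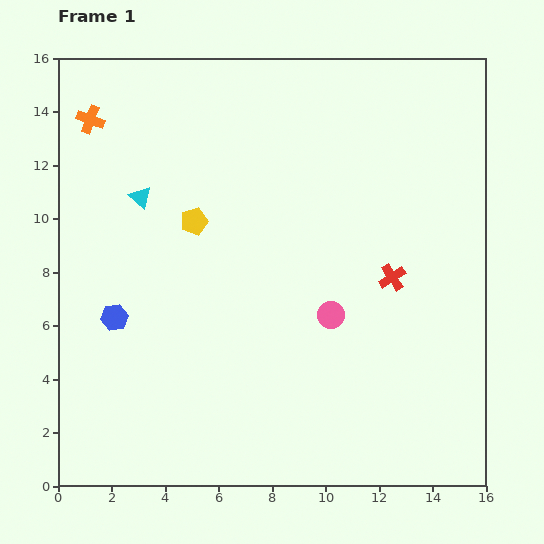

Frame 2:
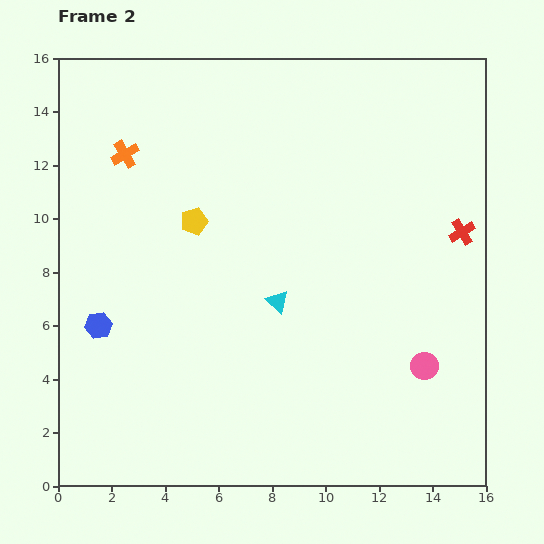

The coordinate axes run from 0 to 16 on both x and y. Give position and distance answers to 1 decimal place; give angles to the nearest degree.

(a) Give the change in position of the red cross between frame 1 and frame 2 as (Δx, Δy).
(2.6, 1.7)

The red cross was at (12.5, 7.8) in frame 1 and (15.1, 9.5) in frame 2.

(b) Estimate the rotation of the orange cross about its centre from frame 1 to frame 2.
40° clockwise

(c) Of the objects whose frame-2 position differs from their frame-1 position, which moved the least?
the blue hexagon

(moved 0.7)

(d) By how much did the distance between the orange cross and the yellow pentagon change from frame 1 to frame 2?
-1.8

Distance in frame 1: 5.4. Distance in frame 2: 3.6.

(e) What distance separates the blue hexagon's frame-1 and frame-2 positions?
0.7

The blue hexagon moved from (2.1, 6.3) to (1.5, 6.0), a distance of √(0.6² + 0.3²) ≈ 0.7.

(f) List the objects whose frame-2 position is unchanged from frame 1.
the yellow pentagon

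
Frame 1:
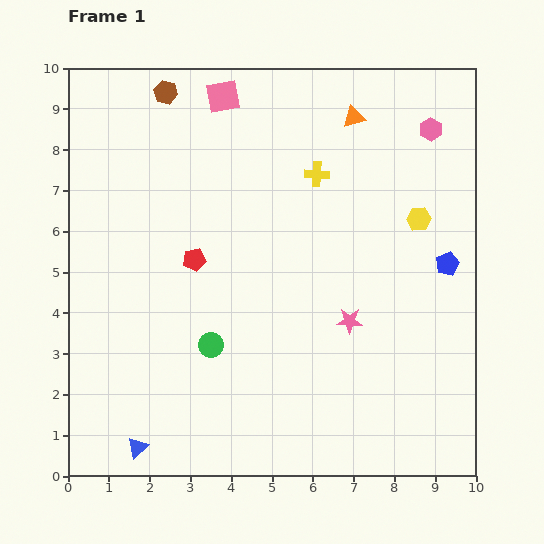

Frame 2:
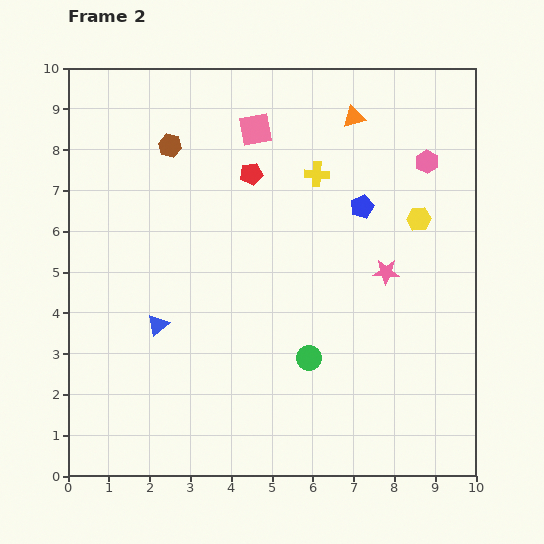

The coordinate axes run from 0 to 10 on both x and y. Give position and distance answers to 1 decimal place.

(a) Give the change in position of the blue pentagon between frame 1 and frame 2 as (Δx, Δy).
(-2.1, 1.4)

The blue pentagon was at (9.3, 5.2) in frame 1 and (7.2, 6.6) in frame 2.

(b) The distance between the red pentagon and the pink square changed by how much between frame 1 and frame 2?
-3.0

Distance in frame 1: 4.1. Distance in frame 2: 1.1.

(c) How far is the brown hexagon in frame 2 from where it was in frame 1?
1.3

The brown hexagon moved from (2.4, 9.4) to (2.5, 8.1), a distance of √(0.1² + 1.3²) ≈ 1.3.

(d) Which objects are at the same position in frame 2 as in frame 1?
the yellow cross, the orange triangle, the yellow hexagon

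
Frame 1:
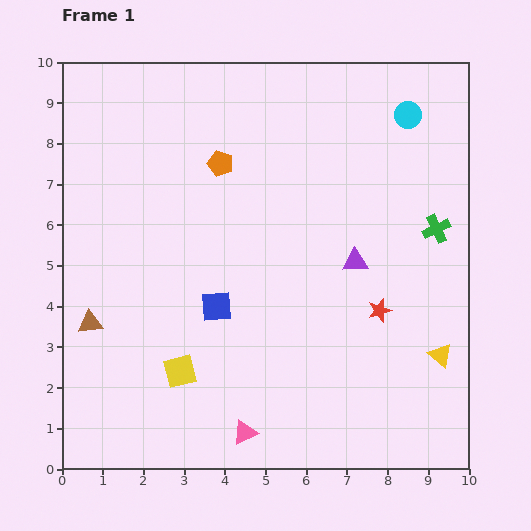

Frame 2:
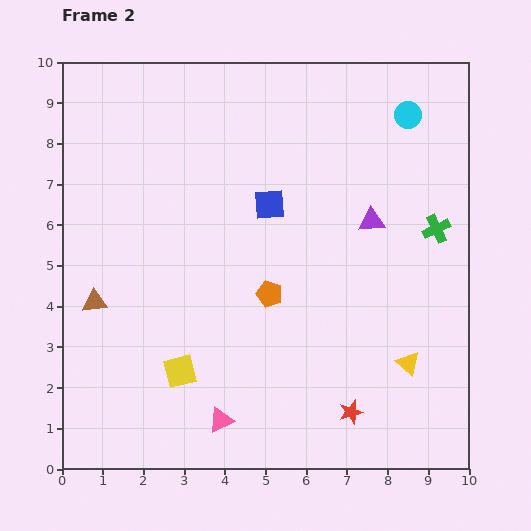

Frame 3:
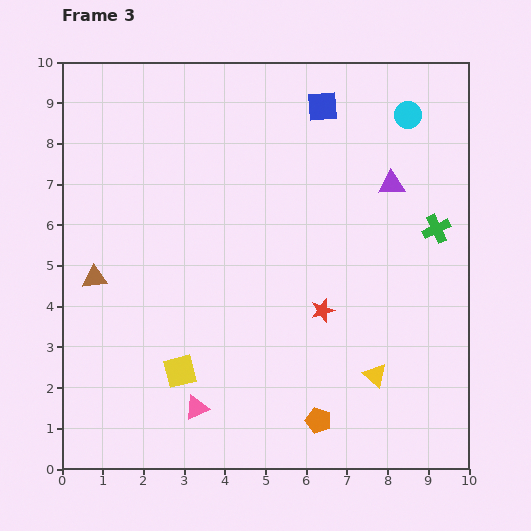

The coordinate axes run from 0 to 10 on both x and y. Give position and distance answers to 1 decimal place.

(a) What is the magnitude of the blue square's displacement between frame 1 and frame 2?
2.8

The blue square moved from (3.8, 4.0) to (5.1, 6.5), a distance of √(1.3² + 2.5²) ≈ 2.8.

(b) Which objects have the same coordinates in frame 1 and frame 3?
the green cross, the cyan circle, the yellow square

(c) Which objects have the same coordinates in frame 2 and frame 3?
the green cross, the cyan circle, the yellow square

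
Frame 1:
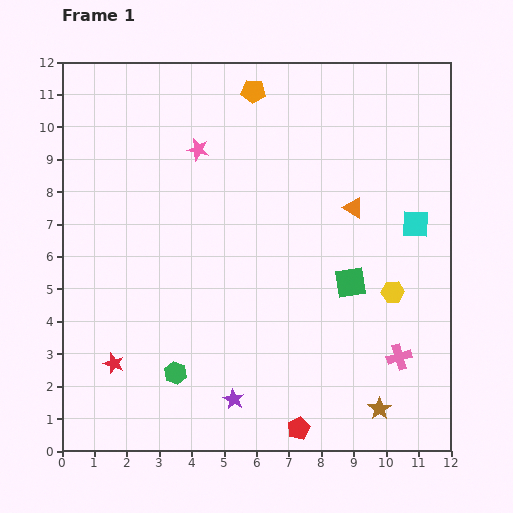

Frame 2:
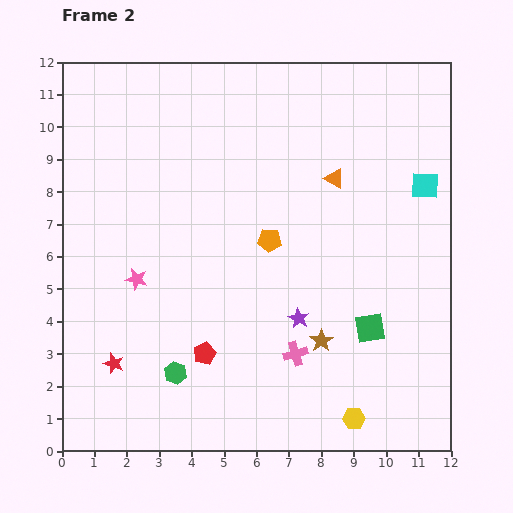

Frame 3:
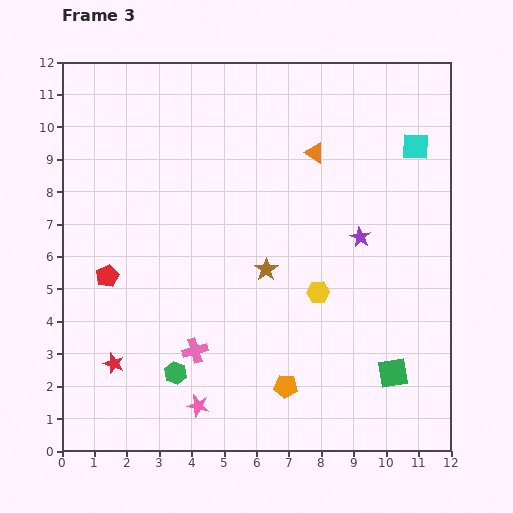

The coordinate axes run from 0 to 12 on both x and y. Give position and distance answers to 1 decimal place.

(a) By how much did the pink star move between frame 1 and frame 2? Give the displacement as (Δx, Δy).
(-1.9, -4.0)

The pink star was at (4.2, 9.3) in frame 1 and (2.3, 5.3) in frame 2.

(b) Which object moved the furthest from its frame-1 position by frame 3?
the orange pentagon

(moved 9.2; next 7.9)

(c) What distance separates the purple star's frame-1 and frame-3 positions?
6.3

The purple star moved from (5.3, 1.6) to (9.2, 6.6), a distance of √(3.9² + 5.0²) ≈ 6.3.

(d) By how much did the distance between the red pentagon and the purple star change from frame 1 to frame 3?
+5.7

Distance in frame 1: 2.2. Distance in frame 3: 7.9.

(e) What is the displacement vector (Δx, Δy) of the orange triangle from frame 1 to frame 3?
(-1.2, 1.7)

The orange triangle was at (9.0, 7.5) in frame 1 and (7.8, 9.2) in frame 3.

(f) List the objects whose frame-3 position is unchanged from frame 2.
the green hexagon, the red star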